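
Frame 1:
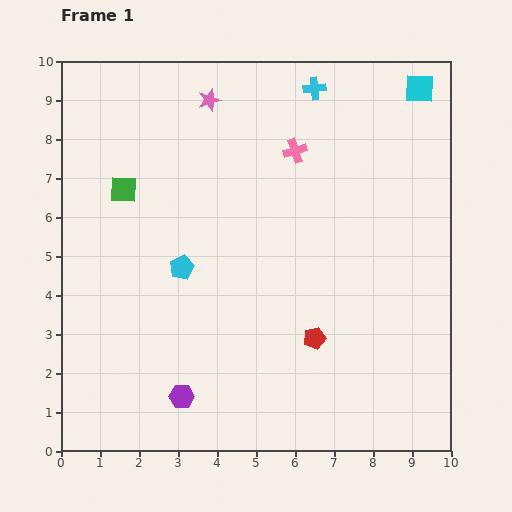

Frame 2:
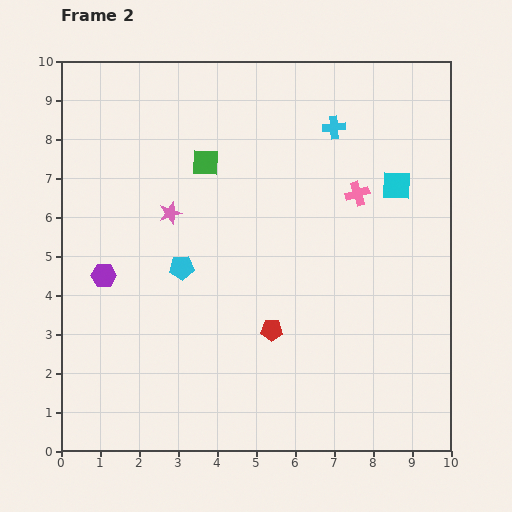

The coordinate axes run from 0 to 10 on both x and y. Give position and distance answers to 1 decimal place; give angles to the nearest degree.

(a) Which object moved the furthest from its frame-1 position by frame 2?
the purple hexagon

(moved 3.7; next 3.1)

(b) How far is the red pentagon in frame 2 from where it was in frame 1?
1.1

The red pentagon moved from (6.5, 2.9) to (5.4, 3.1), a distance of √(1.1² + 0.2²) ≈ 1.1.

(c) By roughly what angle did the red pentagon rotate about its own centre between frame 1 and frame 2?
17° clockwise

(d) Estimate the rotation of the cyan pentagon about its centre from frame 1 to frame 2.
23° clockwise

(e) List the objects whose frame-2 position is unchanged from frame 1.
the cyan pentagon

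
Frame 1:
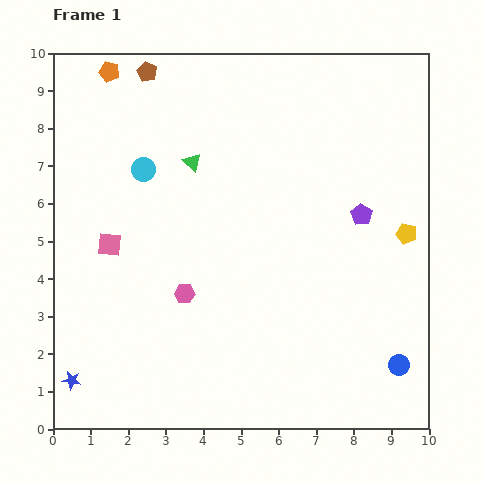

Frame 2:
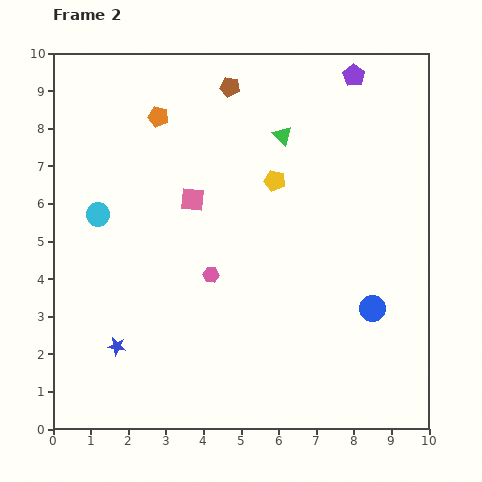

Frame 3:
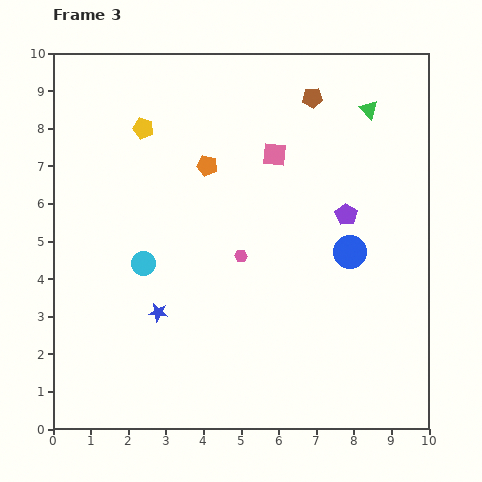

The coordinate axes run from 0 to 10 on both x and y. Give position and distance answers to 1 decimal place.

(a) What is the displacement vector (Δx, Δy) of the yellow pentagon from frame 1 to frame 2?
(-3.5, 1.4)

The yellow pentagon was at (9.4, 5.2) in frame 1 and (5.9, 6.6) in frame 2.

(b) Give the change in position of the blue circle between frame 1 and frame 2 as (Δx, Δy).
(-0.7, 1.5)

The blue circle was at (9.2, 1.7) in frame 1 and (8.5, 3.2) in frame 2.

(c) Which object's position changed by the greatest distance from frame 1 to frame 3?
the yellow pentagon

(moved 7.5; next 5.0)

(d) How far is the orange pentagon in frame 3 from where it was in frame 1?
3.6

The orange pentagon moved from (1.5, 9.5) to (4.1, 7.0), a distance of √(2.6² + 2.5²) ≈ 3.6.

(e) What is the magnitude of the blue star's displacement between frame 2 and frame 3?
1.4

The blue star moved from (1.7, 2.2) to (2.8, 3.1), a distance of √(1.1² + 0.9²) ≈ 1.4.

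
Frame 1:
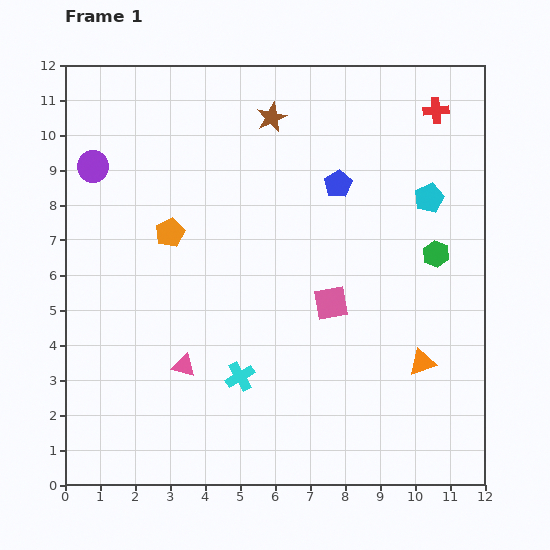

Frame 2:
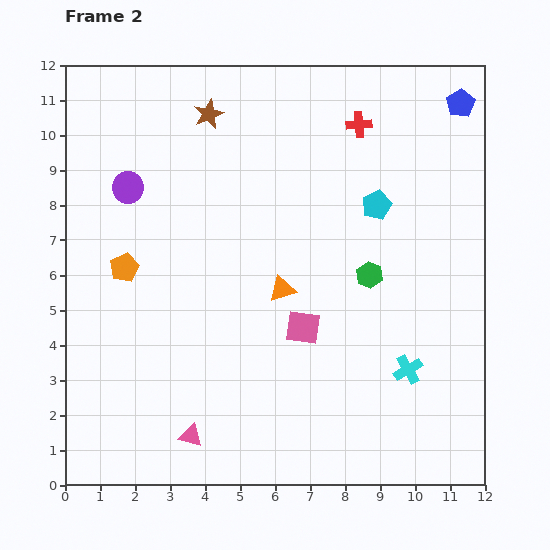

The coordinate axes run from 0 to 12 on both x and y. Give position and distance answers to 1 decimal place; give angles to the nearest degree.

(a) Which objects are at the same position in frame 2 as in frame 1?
none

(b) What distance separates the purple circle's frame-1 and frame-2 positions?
1.2

The purple circle moved from (0.8, 9.1) to (1.8, 8.5), a distance of √(1.0² + 0.6²) ≈ 1.2.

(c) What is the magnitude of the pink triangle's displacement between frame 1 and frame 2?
2.0

The pink triangle moved from (3.4, 3.4) to (3.6, 1.4), a distance of √(0.2² + 2.0²) ≈ 2.0.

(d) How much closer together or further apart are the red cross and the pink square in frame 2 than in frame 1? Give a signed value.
-0.3

Distance in frame 1: 6.3. Distance in frame 2: 6.0.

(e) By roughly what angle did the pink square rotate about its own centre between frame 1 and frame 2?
18° clockwise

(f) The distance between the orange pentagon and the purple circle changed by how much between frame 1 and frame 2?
-0.6

Distance in frame 1: 2.9. Distance in frame 2: 2.3.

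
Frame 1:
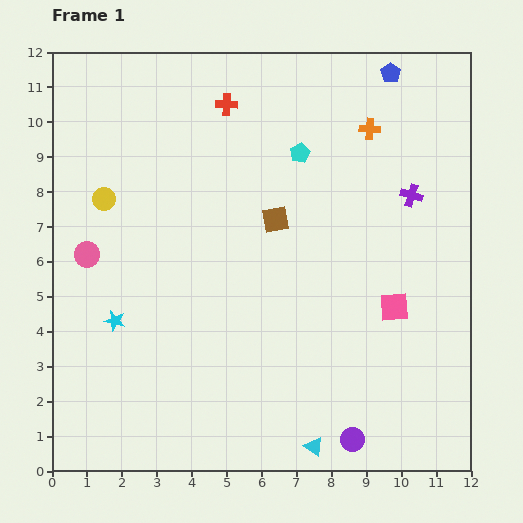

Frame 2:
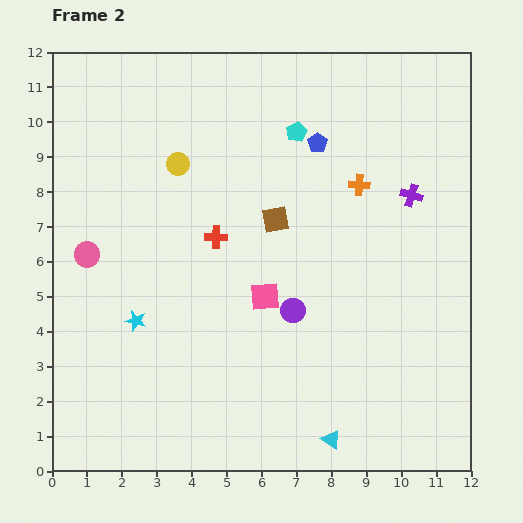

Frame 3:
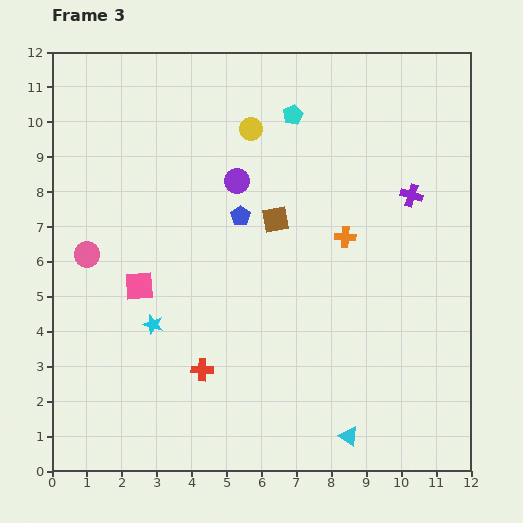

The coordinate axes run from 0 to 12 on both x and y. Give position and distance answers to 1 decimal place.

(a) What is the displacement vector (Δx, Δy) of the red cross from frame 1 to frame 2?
(-0.3, -3.8)

The red cross was at (5.0, 10.5) in frame 1 and (4.7, 6.7) in frame 2.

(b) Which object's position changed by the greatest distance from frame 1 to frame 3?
the purple circle

(moved 8.1; next 7.6)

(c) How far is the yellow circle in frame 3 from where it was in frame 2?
2.3

The yellow circle moved from (3.6, 8.8) to (5.7, 9.8), a distance of √(2.1² + 1.0²) ≈ 2.3.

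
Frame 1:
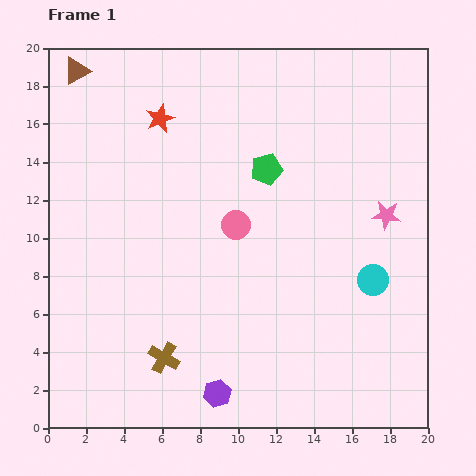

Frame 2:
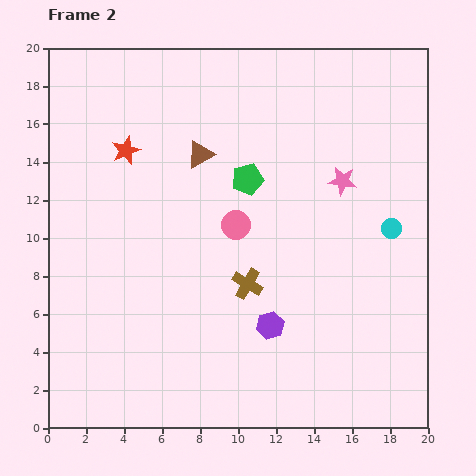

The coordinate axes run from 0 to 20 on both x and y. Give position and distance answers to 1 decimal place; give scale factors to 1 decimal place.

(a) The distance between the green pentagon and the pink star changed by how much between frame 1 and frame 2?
-1.7

Distance in frame 1: 6.7. Distance in frame 2: 5.0.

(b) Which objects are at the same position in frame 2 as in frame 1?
the pink circle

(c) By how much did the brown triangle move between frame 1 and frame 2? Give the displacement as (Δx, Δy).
(6.5, -4.4)

The brown triangle was at (1.5, 18.8) in frame 1 and (8.0, 14.4) in frame 2.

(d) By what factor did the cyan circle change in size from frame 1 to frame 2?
0.7×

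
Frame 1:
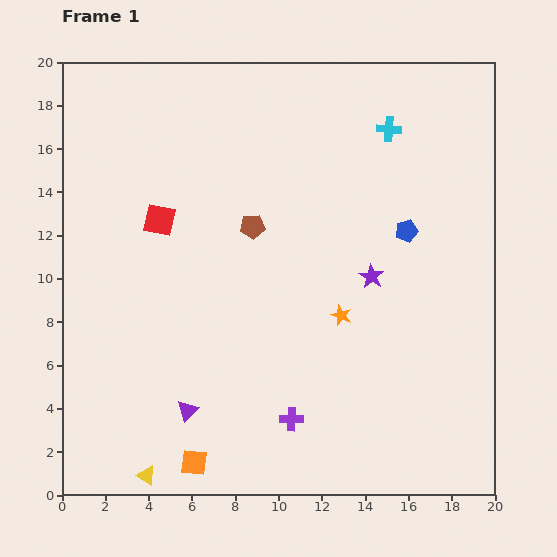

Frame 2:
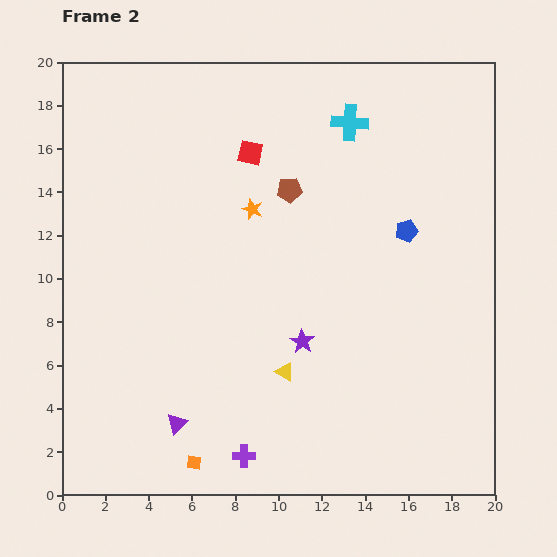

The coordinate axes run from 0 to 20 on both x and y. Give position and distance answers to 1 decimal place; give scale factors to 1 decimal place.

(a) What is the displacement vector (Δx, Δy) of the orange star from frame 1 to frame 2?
(-4.1, 4.9)

The orange star was at (12.9, 8.3) in frame 1 and (8.8, 13.2) in frame 2.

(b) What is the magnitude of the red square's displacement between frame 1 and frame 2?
5.2

The red square moved from (4.5, 12.7) to (8.7, 15.8), a distance of √(4.2² + 3.1²) ≈ 5.2.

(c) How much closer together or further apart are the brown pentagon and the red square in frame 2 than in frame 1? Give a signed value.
-1.8

Distance in frame 1: 4.3. Distance in frame 2: 2.5.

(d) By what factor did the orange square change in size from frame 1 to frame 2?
0.6×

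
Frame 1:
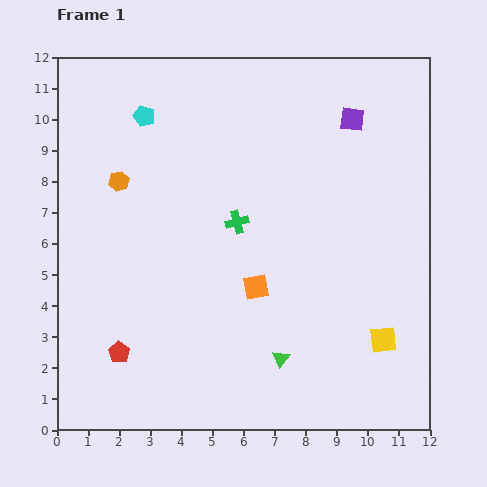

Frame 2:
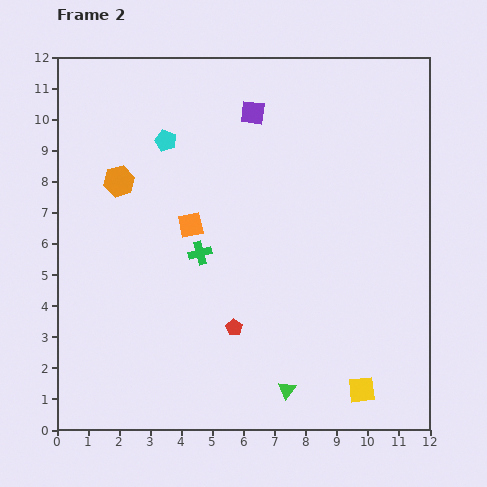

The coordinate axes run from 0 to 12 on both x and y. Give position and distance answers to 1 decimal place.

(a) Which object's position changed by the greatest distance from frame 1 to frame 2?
the red pentagon

(moved 3.8; next 3.2)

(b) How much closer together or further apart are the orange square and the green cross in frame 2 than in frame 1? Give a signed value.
-1.3

Distance in frame 1: 2.2. Distance in frame 2: 0.9.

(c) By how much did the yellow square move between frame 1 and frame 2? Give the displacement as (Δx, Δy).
(-0.7, -1.6)

The yellow square was at (10.5, 2.9) in frame 1 and (9.8, 1.3) in frame 2.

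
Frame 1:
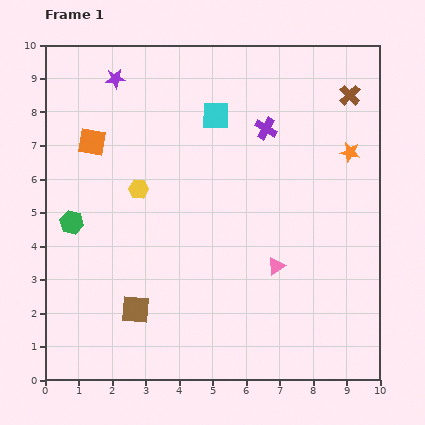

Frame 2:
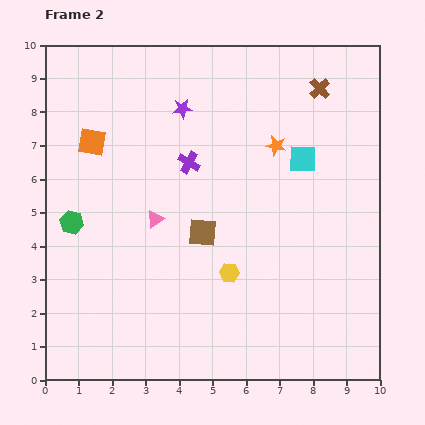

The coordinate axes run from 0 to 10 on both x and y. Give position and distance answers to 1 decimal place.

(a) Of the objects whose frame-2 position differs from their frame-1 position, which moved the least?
the brown cross

(moved 0.9)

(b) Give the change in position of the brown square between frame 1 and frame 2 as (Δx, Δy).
(2.0, 2.3)

The brown square was at (2.7, 2.1) in frame 1 and (4.7, 4.4) in frame 2.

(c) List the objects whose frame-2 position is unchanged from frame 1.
the green hexagon, the orange square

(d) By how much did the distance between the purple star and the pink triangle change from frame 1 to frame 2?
-4.0

Distance in frame 1: 7.4. Distance in frame 2: 3.4.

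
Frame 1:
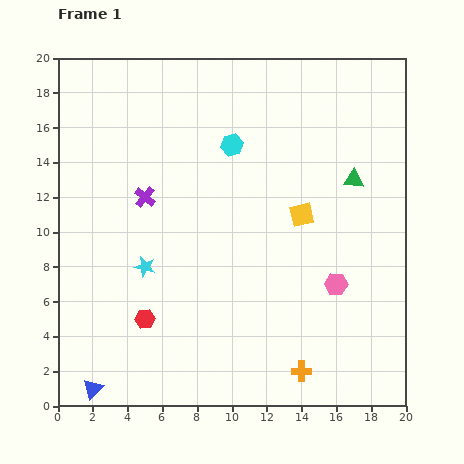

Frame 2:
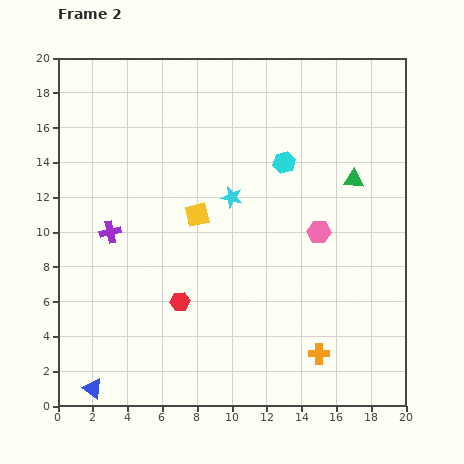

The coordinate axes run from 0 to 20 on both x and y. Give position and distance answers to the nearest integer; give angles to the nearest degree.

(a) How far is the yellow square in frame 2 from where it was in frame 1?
6

The yellow square moved from (14, 11) to (8, 11), a distance of √(6² + 0²) ≈ 6.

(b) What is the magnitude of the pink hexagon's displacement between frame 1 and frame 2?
3

The pink hexagon moved from (16, 7) to (15, 10), a distance of √(1² + 3²) ≈ 3.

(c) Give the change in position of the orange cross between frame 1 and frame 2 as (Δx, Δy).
(1, 1)

The orange cross was at (14, 2) in frame 1 and (15, 3) in frame 2.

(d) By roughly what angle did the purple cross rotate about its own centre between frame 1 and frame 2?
40° clockwise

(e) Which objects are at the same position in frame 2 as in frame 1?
the green triangle, the blue triangle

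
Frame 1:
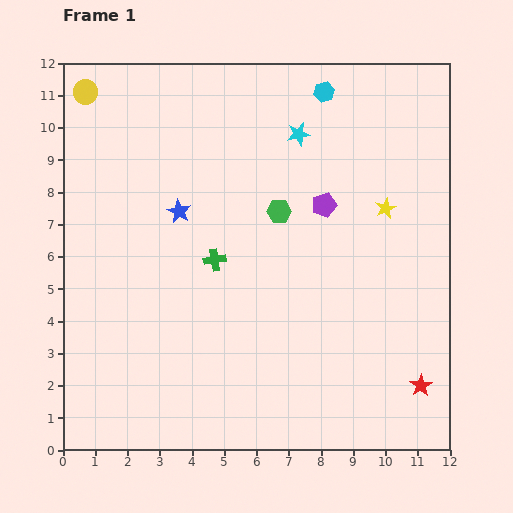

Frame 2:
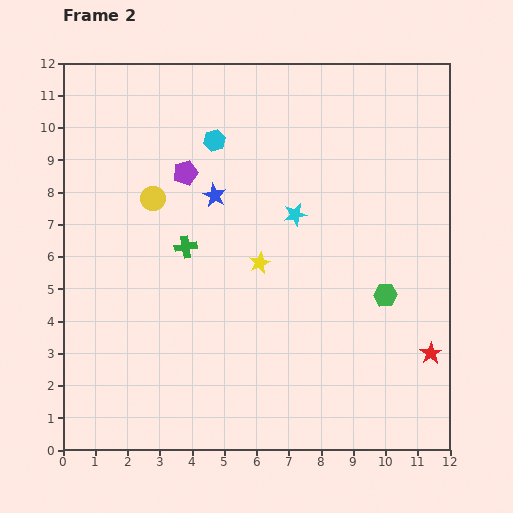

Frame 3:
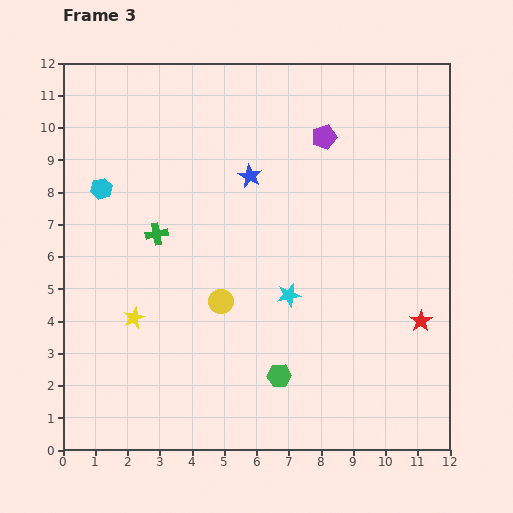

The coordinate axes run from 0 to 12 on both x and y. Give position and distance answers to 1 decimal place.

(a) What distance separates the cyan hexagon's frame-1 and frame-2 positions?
3.7

The cyan hexagon moved from (8.1, 11.1) to (4.7, 9.6), a distance of √(3.4² + 1.5²) ≈ 3.7.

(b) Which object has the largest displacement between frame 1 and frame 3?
the yellow star

(moved 8.5; next 7.7)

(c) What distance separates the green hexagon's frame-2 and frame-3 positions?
4.1

The green hexagon moved from (10.0, 4.8) to (6.7, 2.3), a distance of √(3.3² + 2.5²) ≈ 4.1.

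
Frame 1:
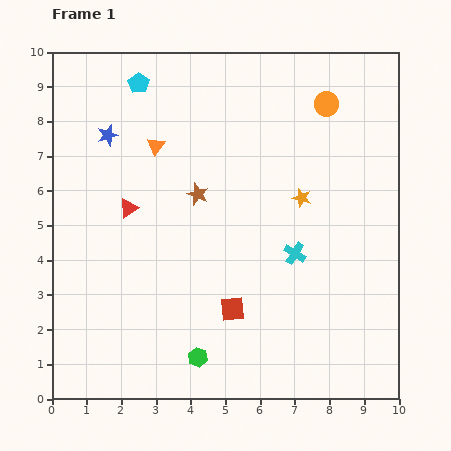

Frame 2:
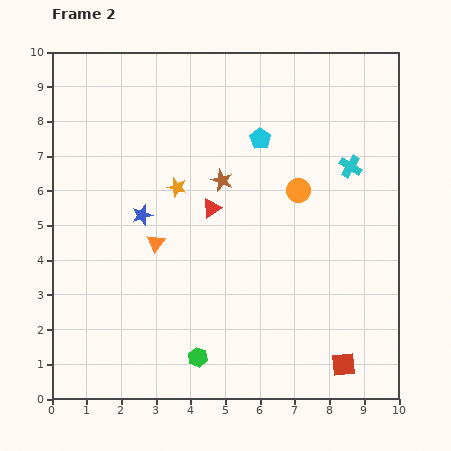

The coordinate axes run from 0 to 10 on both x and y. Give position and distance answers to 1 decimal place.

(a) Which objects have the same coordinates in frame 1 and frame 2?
the green hexagon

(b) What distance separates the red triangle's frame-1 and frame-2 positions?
2.4

The red triangle moved from (2.2, 5.5) to (4.6, 5.5), a distance of √(2.4² + 0.0²) ≈ 2.4.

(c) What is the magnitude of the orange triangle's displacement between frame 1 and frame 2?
2.8

The orange triangle moved from (3.0, 7.3) to (3.0, 4.5), a distance of √(0.0² + 2.8²) ≈ 2.8.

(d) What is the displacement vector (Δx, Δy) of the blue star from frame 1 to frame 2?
(1.0, -2.3)

The blue star was at (1.6, 7.6) in frame 1 and (2.6, 5.3) in frame 2.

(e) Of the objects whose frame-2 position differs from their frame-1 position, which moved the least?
the brown star

(moved 0.8)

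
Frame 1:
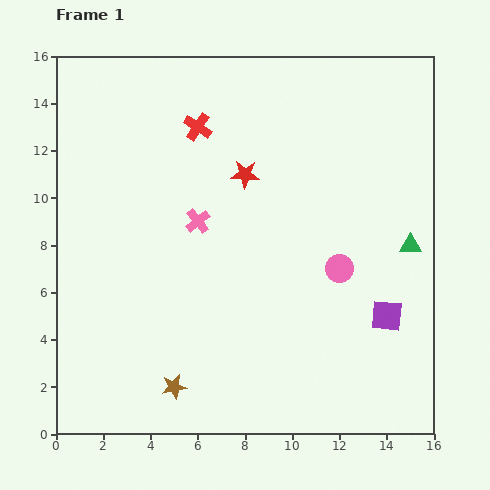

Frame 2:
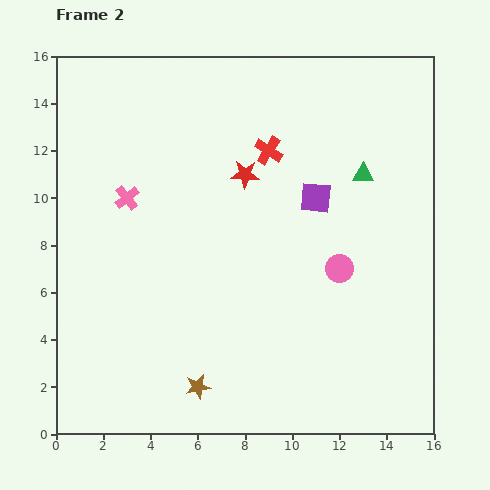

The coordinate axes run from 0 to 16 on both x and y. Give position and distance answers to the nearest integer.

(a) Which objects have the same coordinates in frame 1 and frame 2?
the pink circle, the red star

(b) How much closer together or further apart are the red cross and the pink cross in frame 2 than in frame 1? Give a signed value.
+2

Distance in frame 1: 4. Distance in frame 2: 6.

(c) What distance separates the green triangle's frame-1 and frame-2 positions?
4

The green triangle moved from (15, 8) to (13, 11), a distance of √(2² + 3²) ≈ 4.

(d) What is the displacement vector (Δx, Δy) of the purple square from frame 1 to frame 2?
(-3, 5)

The purple square was at (14, 5) in frame 1 and (11, 10) in frame 2.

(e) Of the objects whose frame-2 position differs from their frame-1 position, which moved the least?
the brown star

(moved 1)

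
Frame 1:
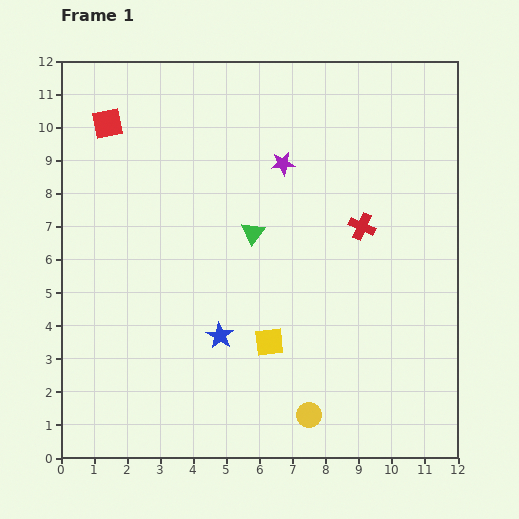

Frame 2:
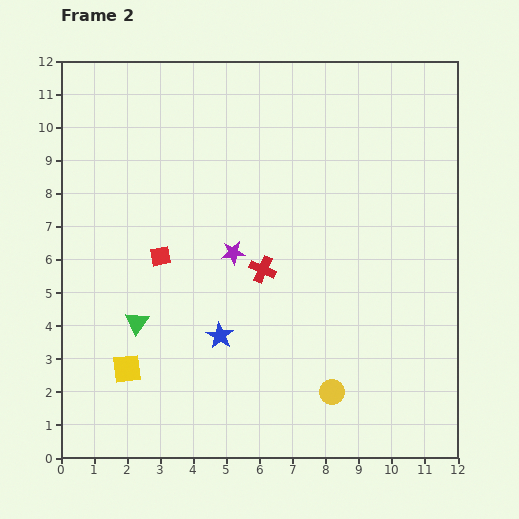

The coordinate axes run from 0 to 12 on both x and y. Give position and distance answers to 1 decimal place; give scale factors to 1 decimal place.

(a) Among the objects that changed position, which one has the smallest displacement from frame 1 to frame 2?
the yellow circle

(moved 1.0)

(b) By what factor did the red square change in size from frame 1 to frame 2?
0.7×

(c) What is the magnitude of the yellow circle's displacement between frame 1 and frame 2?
1.0

The yellow circle moved from (7.5, 1.3) to (8.2, 2.0), a distance of √(0.7² + 0.7²) ≈ 1.0.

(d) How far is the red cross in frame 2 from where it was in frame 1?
3.3

The red cross moved from (9.1, 7.0) to (6.1, 5.7), a distance of √(3.0² + 1.3²) ≈ 3.3.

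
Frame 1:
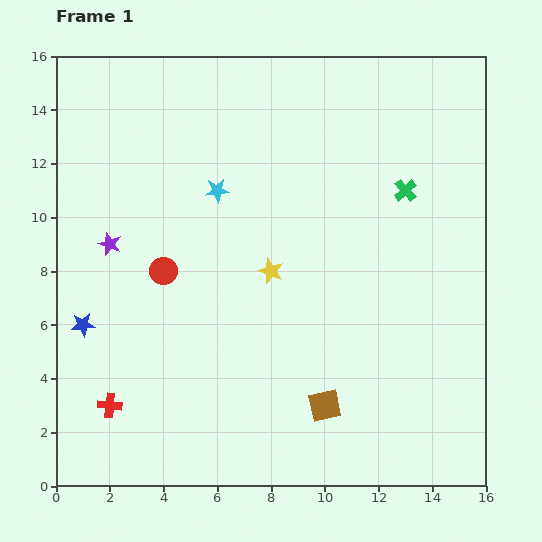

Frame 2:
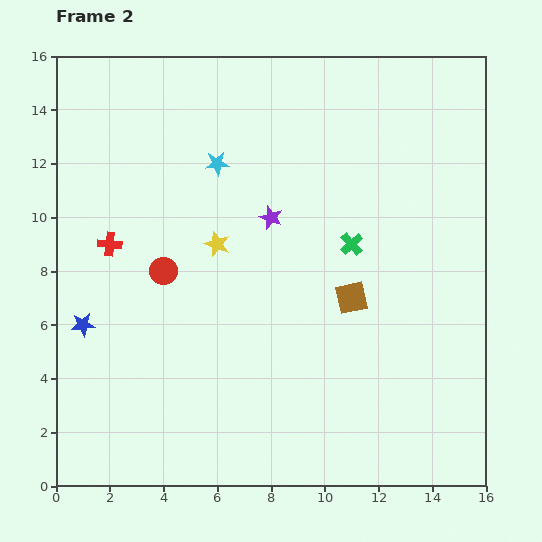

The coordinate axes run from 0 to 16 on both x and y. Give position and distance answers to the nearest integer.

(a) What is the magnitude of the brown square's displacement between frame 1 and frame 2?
4

The brown square moved from (10, 3) to (11, 7), a distance of √(1² + 4²) ≈ 4.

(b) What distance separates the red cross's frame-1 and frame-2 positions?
6

The red cross moved from (2, 3) to (2, 9), a distance of √(0² + 6²) ≈ 6.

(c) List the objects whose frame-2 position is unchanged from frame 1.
the blue star, the red circle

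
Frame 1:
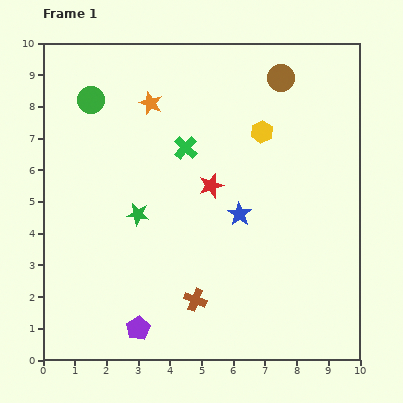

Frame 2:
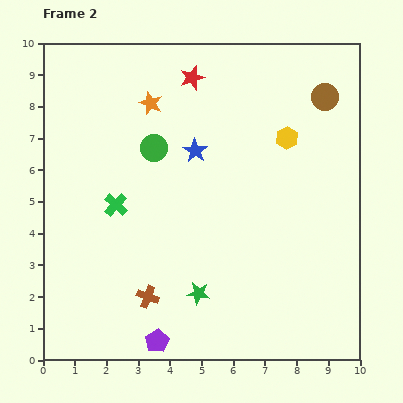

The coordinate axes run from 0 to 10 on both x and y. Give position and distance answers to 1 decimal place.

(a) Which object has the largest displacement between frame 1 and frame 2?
the red star

(moved 3.5; next 3.1)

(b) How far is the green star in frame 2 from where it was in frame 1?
3.1

The green star moved from (3.0, 4.6) to (4.9, 2.1), a distance of √(1.9² + 2.5²) ≈ 3.1.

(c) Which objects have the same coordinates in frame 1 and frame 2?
the orange star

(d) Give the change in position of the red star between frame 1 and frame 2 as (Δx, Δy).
(-0.6, 3.4)

The red star was at (5.3, 5.5) in frame 1 and (4.7, 8.9) in frame 2.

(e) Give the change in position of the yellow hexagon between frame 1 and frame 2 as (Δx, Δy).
(0.8, -0.2)

The yellow hexagon was at (6.9, 7.2) in frame 1 and (7.7, 7.0) in frame 2.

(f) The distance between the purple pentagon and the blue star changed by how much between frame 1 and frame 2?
+1.3

Distance in frame 1: 4.8. Distance in frame 2: 6.1.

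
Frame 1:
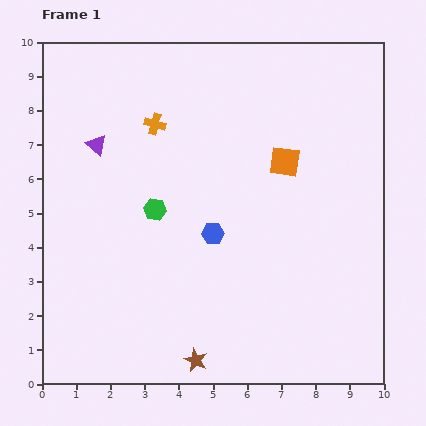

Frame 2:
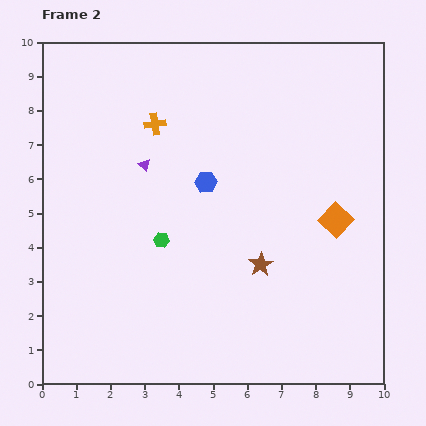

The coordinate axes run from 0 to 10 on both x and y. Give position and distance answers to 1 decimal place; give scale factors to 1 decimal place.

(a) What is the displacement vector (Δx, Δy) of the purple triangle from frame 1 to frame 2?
(1.4, -0.6)

The purple triangle was at (1.6, 7.0) in frame 1 and (3.0, 6.4) in frame 2.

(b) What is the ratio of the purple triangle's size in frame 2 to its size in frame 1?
0.6×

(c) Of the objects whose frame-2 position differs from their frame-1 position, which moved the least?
the green hexagon

(moved 0.9)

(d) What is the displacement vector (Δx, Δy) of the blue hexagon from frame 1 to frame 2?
(-0.2, 1.5)

The blue hexagon was at (5.0, 4.4) in frame 1 and (4.8, 5.9) in frame 2.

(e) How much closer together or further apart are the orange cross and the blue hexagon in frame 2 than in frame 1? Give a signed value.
-1.3

Distance in frame 1: 3.6. Distance in frame 2: 2.3.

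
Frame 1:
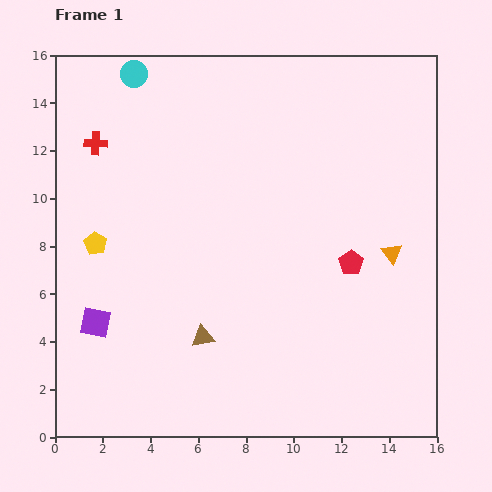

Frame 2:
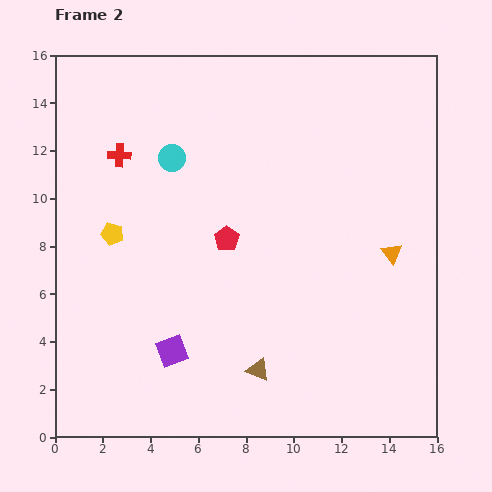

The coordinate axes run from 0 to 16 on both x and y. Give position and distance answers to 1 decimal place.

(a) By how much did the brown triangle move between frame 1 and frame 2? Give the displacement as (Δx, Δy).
(2.3, -1.4)

The brown triangle was at (6.2, 4.2) in frame 1 and (8.5, 2.8) in frame 2.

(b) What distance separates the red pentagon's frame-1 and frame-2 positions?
5.3

The red pentagon moved from (12.4, 7.3) to (7.2, 8.3), a distance of √(5.2² + 1.0²) ≈ 5.3.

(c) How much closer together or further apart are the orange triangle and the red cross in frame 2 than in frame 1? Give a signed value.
-1.1

Distance in frame 1: 13.2. Distance in frame 2: 12.1.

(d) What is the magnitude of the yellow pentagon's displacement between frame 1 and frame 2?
0.8

The yellow pentagon moved from (1.7, 8.1) to (2.4, 8.5), a distance of √(0.7² + 0.4²) ≈ 0.8.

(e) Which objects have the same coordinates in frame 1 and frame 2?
the orange triangle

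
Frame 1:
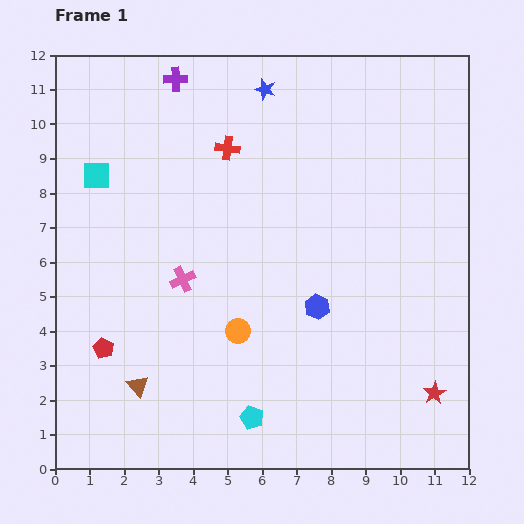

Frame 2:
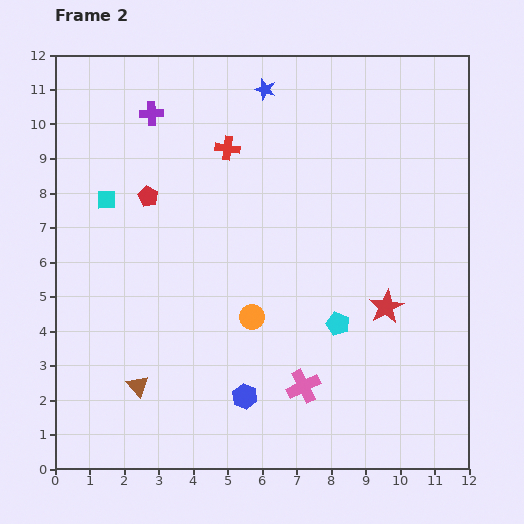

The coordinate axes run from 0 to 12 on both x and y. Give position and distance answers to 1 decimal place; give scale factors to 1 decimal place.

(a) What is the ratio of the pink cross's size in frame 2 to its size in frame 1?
1.3×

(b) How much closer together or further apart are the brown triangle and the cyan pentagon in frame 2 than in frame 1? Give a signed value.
+2.7

Distance in frame 1: 3.4. Distance in frame 2: 6.1.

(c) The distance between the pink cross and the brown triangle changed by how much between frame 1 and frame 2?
+1.4

Distance in frame 1: 3.4. Distance in frame 2: 4.8.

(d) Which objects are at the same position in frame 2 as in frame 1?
the red cross, the brown triangle, the blue star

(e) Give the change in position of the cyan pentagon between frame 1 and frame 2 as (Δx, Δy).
(2.5, 2.7)

The cyan pentagon was at (5.7, 1.5) in frame 1 and (8.2, 4.2) in frame 2.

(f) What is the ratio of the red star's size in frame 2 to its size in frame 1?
1.5×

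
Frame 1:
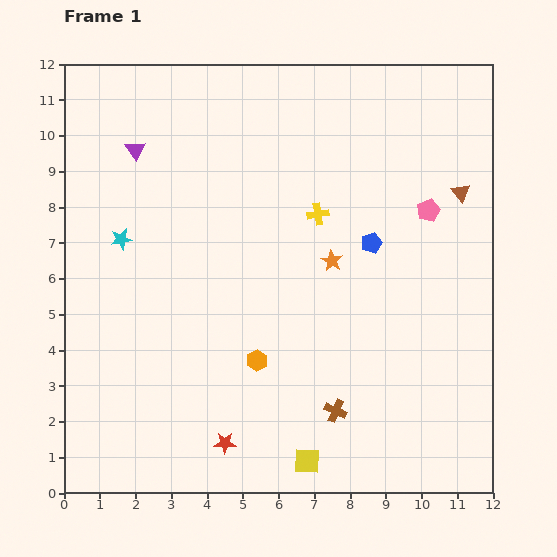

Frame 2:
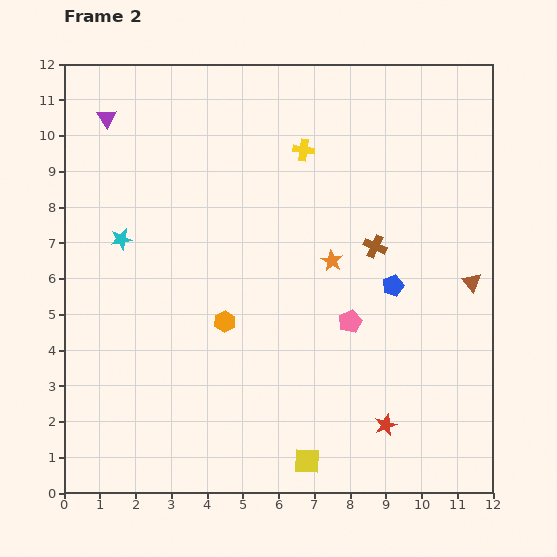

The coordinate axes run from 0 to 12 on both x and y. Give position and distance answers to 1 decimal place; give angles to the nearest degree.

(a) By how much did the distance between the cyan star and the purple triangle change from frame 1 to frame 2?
+0.9

Distance in frame 1: 2.5. Distance in frame 2: 3.4.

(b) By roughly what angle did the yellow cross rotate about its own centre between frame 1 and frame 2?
17° clockwise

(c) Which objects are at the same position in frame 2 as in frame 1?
the orange star, the yellow square, the cyan star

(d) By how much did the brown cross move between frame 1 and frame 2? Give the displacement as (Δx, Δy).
(1.1, 4.6)

The brown cross was at (7.6, 2.3) in frame 1 and (8.7, 6.9) in frame 2.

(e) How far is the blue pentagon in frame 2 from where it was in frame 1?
1.3

The blue pentagon moved from (8.6, 7.0) to (9.2, 5.8), a distance of √(0.6² + 1.2²) ≈ 1.3.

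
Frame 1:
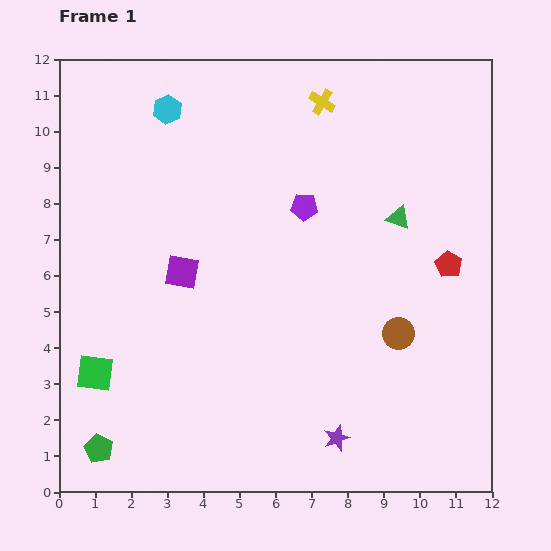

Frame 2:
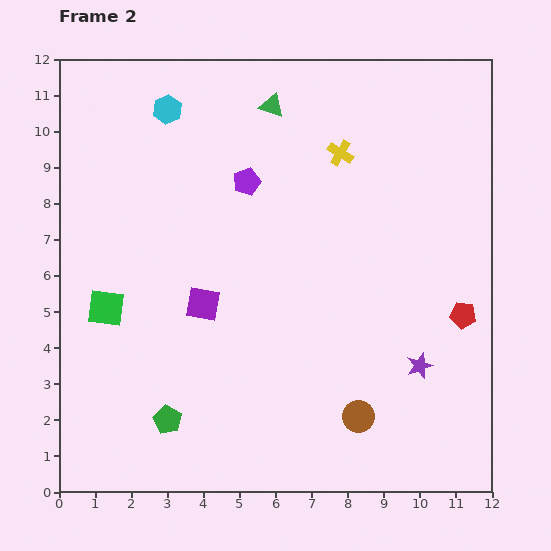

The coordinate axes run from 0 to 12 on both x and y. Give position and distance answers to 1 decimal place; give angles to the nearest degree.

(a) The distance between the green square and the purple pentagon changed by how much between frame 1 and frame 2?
-2.2

Distance in frame 1: 7.4. Distance in frame 2: 5.2.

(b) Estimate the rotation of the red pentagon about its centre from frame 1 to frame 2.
23° counter-clockwise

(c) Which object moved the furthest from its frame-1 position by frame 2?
the green triangle

(moved 4.7; next 3.0)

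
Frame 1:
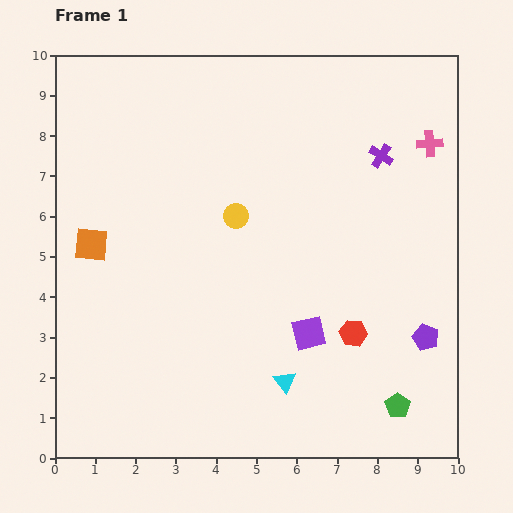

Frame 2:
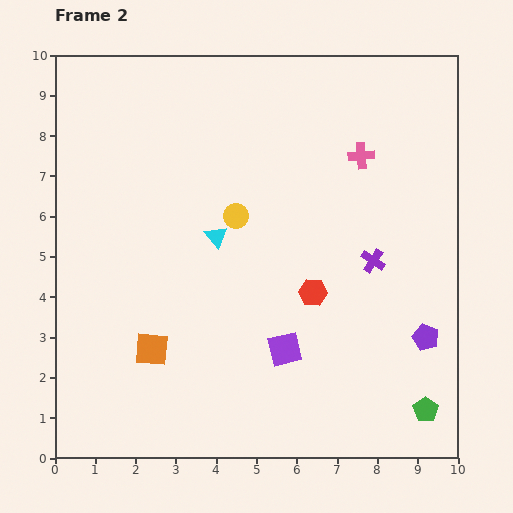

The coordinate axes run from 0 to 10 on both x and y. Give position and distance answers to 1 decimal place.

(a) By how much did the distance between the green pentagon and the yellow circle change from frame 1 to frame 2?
+0.5

Distance in frame 1: 6.2. Distance in frame 2: 6.7.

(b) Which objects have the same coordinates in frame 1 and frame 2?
the purple pentagon, the yellow circle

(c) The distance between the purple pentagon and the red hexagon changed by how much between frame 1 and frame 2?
+1.2

Distance in frame 1: 1.8. Distance in frame 2: 3.0.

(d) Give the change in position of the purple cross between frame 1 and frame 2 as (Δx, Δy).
(-0.2, -2.6)

The purple cross was at (8.1, 7.5) in frame 1 and (7.9, 4.9) in frame 2.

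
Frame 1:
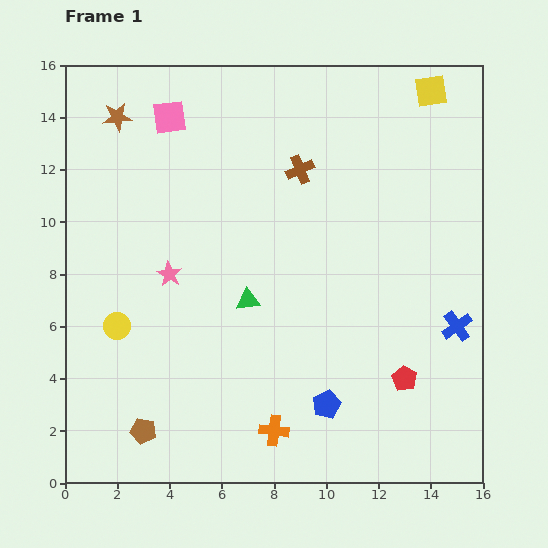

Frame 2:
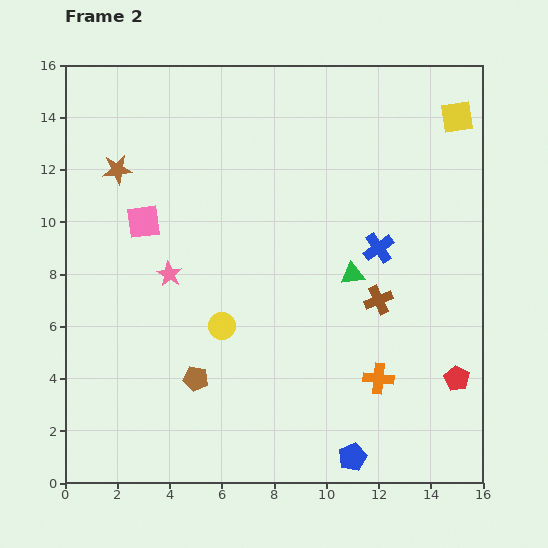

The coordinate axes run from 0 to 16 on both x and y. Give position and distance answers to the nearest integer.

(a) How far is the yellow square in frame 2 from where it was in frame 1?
1

The yellow square moved from (14, 15) to (15, 14), a distance of √(1² + 1²) ≈ 1.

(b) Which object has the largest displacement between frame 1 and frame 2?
the brown cross

(moved 6; next 4)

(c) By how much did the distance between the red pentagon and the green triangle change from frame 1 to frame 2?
-1

Distance in frame 1: 7. Distance in frame 2: 6.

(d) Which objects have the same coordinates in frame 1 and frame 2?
the pink star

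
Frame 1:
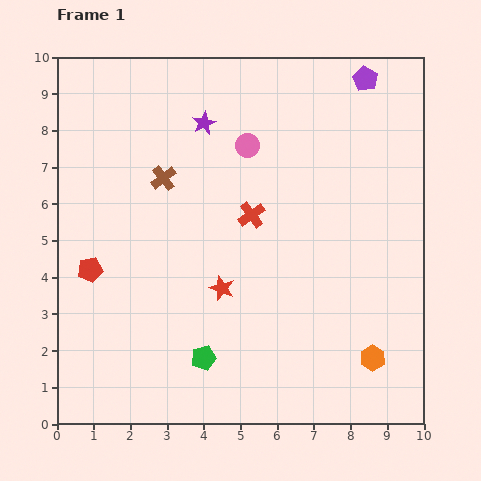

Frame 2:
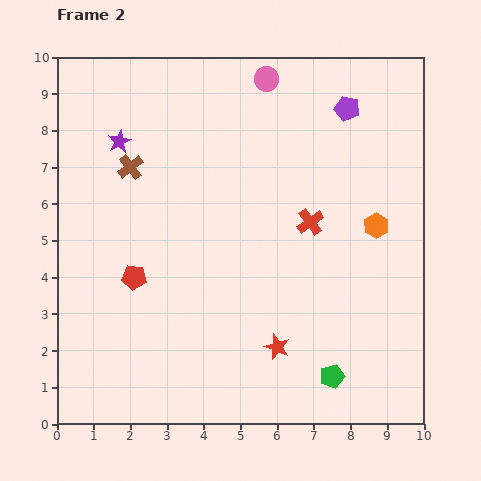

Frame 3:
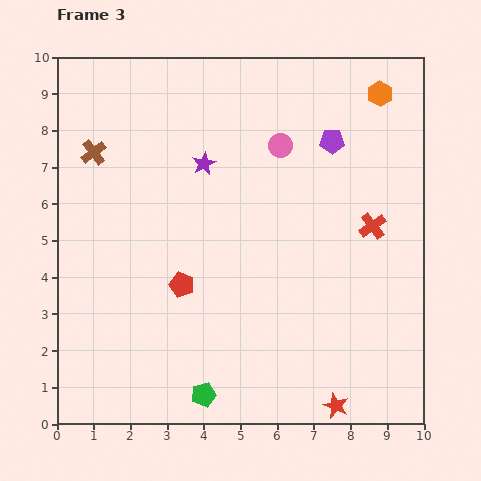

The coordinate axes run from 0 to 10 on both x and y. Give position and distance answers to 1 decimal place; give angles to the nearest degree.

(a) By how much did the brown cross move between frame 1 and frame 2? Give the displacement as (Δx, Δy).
(-0.9, 0.3)

The brown cross was at (2.9, 6.7) in frame 1 and (2.0, 7.0) in frame 2.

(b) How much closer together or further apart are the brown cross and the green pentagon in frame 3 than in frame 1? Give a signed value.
+2.2

Distance in frame 1: 5.0. Distance in frame 3: 7.2.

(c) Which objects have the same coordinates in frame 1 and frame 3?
none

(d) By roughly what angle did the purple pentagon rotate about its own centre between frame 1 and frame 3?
30° counter-clockwise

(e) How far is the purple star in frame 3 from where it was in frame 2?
2.4

The purple star moved from (1.7, 7.7) to (4.0, 7.1), a distance of √(2.3² + 0.6²) ≈ 2.4.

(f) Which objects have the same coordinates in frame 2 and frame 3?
none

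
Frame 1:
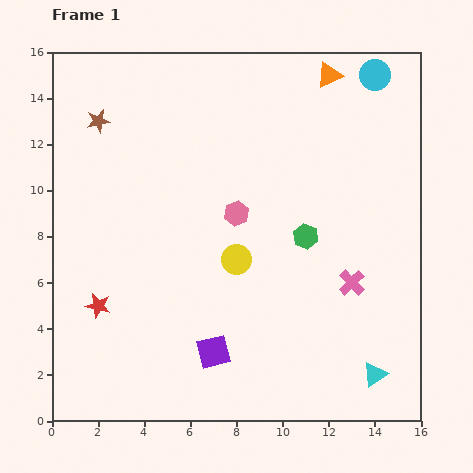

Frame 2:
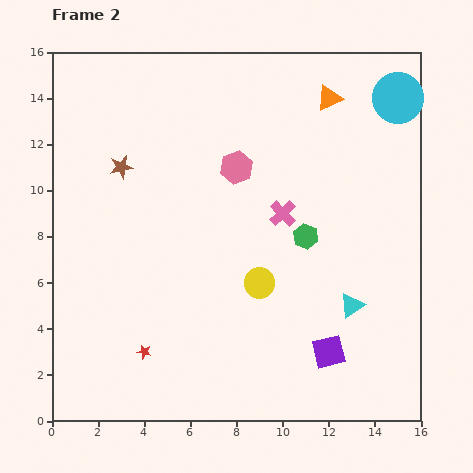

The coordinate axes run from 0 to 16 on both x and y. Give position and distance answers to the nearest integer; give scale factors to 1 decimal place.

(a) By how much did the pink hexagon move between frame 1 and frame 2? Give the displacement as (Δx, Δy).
(0, 2)

The pink hexagon was at (8, 9) in frame 1 and (8, 11) in frame 2.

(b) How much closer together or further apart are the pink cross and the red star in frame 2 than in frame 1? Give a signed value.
-3

Distance in frame 1: 11. Distance in frame 2: 8.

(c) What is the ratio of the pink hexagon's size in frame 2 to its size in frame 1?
1.3×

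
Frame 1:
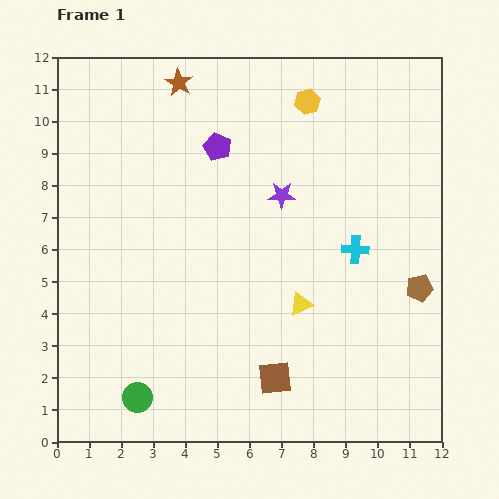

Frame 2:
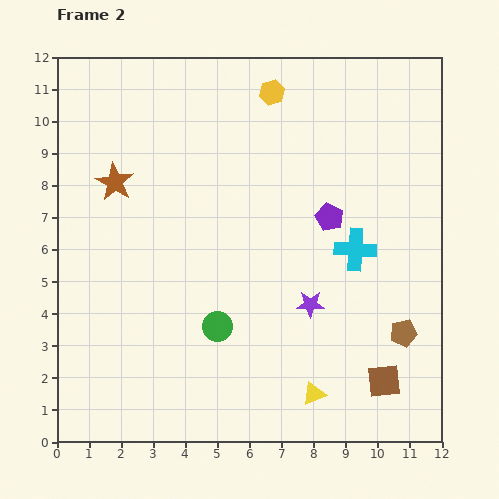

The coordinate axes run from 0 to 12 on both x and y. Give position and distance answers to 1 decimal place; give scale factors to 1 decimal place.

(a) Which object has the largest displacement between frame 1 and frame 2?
the purple pentagon

(moved 4.1; next 3.7)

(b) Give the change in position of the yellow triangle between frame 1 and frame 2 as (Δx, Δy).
(0.4, -2.8)

The yellow triangle was at (7.6, 4.3) in frame 1 and (8.0, 1.5) in frame 2.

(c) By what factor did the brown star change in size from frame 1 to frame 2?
1.4×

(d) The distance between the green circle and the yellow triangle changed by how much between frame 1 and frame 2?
-2.2

Distance in frame 1: 5.9. Distance in frame 2: 3.7.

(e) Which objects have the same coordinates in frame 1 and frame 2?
the cyan cross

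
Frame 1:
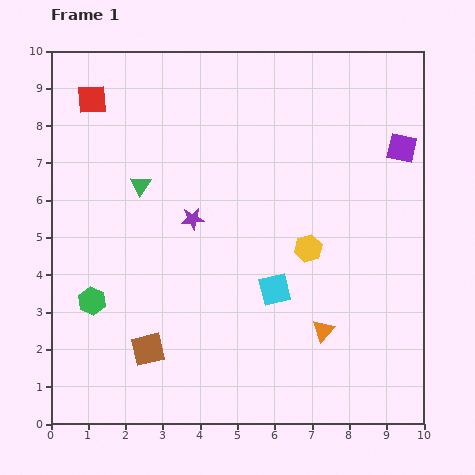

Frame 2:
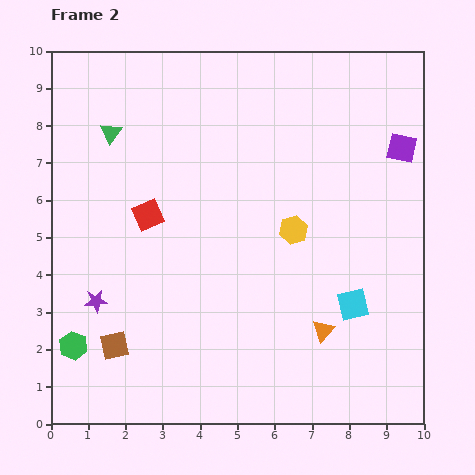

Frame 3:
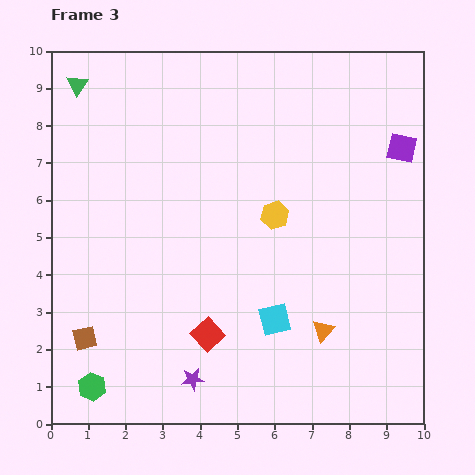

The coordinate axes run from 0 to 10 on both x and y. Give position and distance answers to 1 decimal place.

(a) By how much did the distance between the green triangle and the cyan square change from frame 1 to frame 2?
+3.4

Distance in frame 1: 4.6. Distance in frame 2: 8.0.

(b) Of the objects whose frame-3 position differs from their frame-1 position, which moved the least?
the cyan square

(moved 0.8)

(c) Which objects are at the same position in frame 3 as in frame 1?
the orange triangle, the purple square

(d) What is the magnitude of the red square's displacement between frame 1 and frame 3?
7.0

The red square moved from (1.1, 8.7) to (4.2, 2.4), a distance of √(3.1² + 6.3²) ≈ 7.0.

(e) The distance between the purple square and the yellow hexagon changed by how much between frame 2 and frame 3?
+0.2

Distance in frame 2: 3.6. Distance in frame 3: 3.8.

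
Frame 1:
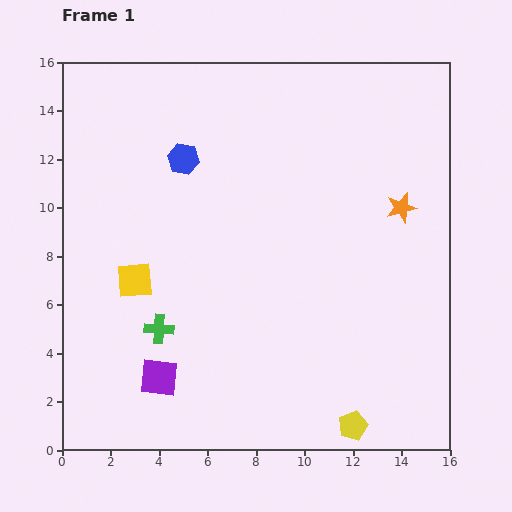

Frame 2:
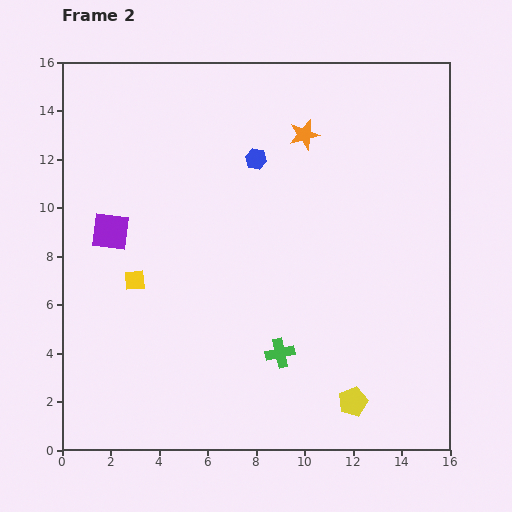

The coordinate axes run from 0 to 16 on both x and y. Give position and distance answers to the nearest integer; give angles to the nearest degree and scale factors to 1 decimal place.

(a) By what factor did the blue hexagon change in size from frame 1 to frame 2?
0.7×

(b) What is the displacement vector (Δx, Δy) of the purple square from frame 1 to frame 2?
(-2, 6)

The purple square was at (4, 3) in frame 1 and (2, 9) in frame 2.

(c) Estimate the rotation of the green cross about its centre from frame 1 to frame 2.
17° counter-clockwise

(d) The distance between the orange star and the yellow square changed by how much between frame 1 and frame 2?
-2

Distance in frame 1: 11. Distance in frame 2: 9.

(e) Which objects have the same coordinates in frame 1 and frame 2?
the yellow square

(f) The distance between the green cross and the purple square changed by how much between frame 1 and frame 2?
+7

Distance in frame 1: 2. Distance in frame 2: 9.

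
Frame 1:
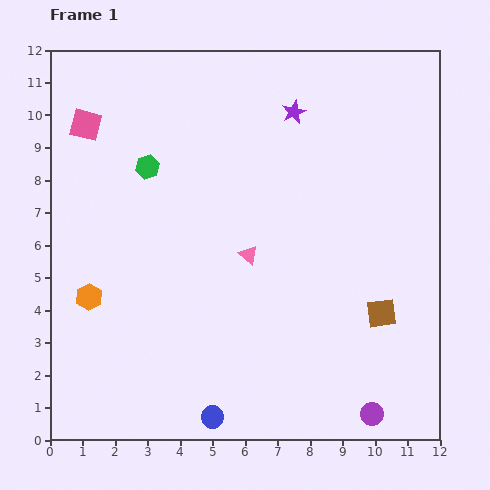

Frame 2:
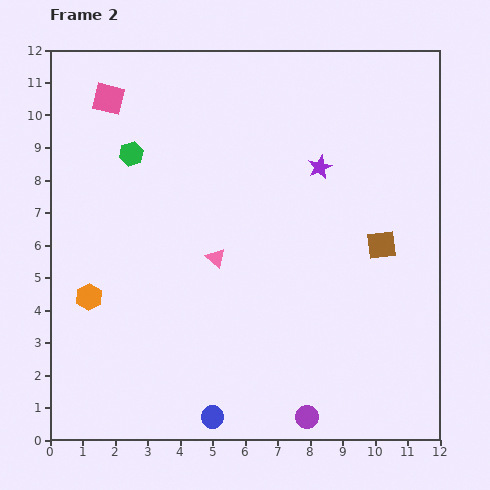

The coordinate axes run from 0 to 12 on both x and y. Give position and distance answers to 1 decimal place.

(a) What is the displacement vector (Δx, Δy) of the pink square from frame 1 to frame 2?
(0.7, 0.8)

The pink square was at (1.1, 9.7) in frame 1 and (1.8, 10.5) in frame 2.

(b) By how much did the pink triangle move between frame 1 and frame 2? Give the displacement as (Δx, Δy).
(-1.0, -0.1)

The pink triangle was at (6.1, 5.7) in frame 1 and (5.1, 5.6) in frame 2.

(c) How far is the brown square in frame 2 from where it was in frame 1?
2.1

The brown square moved from (10.2, 3.9) to (10.2, 6.0), a distance of √(0.0² + 2.1²) ≈ 2.1.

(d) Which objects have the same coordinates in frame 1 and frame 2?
the blue circle, the orange hexagon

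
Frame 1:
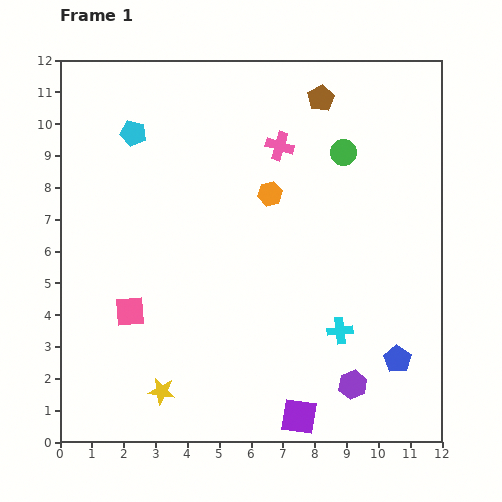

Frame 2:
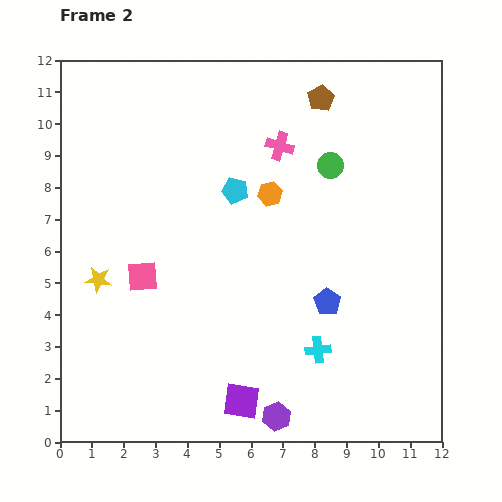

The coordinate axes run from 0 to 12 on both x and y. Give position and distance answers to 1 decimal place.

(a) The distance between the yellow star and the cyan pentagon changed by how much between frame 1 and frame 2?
-3.0

Distance in frame 1: 8.1. Distance in frame 2: 5.1.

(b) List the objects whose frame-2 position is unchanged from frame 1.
the orange hexagon, the pink cross, the brown pentagon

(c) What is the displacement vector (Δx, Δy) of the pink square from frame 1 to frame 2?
(0.4, 1.1)

The pink square was at (2.2, 4.1) in frame 1 and (2.6, 5.2) in frame 2.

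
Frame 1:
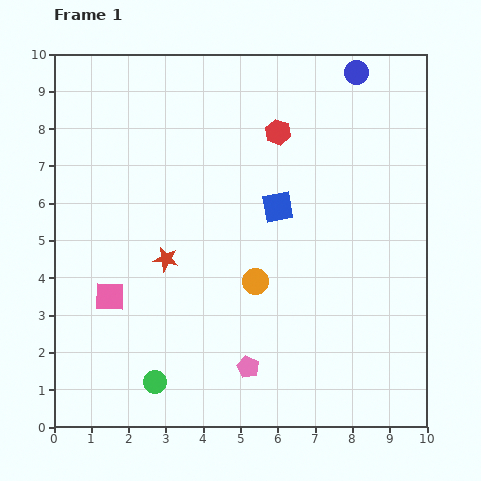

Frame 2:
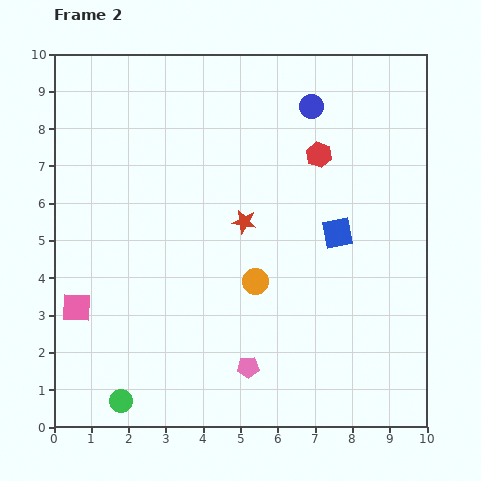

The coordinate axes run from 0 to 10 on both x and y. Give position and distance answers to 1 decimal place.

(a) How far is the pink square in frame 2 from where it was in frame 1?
0.9

The pink square moved from (1.5, 3.5) to (0.6, 3.2), a distance of √(0.9² + 0.3²) ≈ 0.9.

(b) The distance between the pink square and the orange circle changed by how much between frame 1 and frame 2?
+1.0

Distance in frame 1: 3.9. Distance in frame 2: 4.9.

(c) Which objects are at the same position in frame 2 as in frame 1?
the orange circle, the pink pentagon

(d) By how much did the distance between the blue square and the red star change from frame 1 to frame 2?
-0.8

Distance in frame 1: 3.3. Distance in frame 2: 2.5.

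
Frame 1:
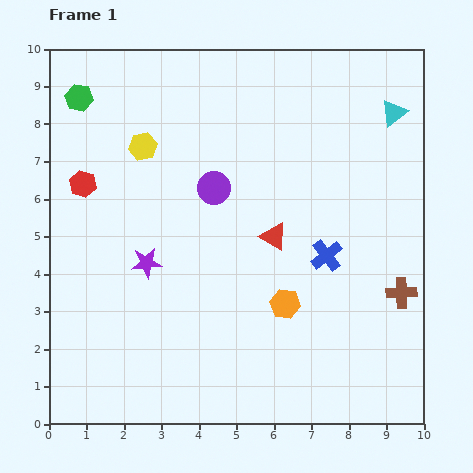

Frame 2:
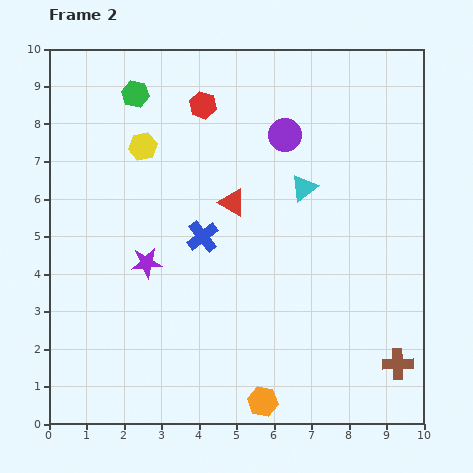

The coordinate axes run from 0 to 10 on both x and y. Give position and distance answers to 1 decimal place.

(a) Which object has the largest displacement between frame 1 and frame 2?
the red hexagon

(moved 3.8; next 3.3)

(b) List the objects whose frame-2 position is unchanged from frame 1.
the purple star, the yellow hexagon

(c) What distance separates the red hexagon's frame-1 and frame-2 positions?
3.8

The red hexagon moved from (0.9, 6.4) to (4.1, 8.5), a distance of √(3.2² + 2.1²) ≈ 3.8.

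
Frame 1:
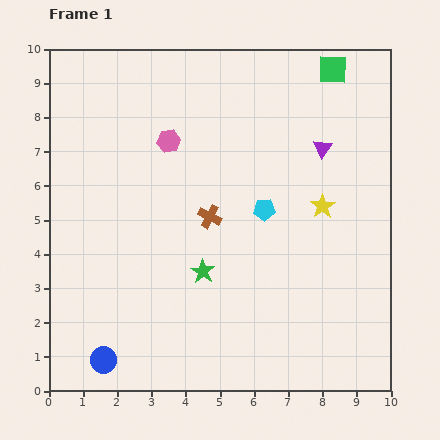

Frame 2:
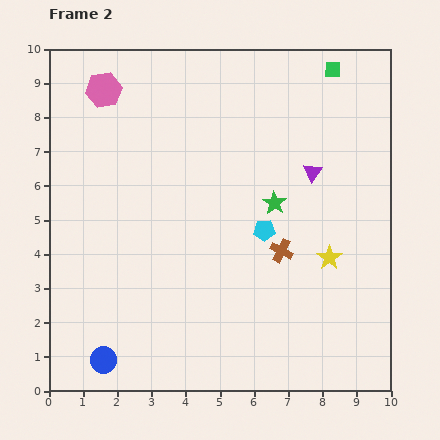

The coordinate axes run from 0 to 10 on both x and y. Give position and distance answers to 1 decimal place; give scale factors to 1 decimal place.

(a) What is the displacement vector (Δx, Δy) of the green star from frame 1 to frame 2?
(2.1, 2.0)

The green star was at (4.5, 3.5) in frame 1 and (6.6, 5.5) in frame 2.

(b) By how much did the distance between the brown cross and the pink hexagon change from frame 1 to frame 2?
+4.5

Distance in frame 1: 2.5. Distance in frame 2: 7.0.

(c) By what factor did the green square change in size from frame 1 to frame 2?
0.6×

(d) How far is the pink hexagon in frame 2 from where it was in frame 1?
2.4

The pink hexagon moved from (3.5, 7.3) to (1.6, 8.8), a distance of √(1.9² + 1.5²) ≈ 2.4.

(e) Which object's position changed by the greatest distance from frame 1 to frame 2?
the green star

(moved 2.9; next 2.4)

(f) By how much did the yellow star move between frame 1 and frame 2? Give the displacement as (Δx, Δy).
(0.2, -1.5)

The yellow star was at (8.0, 5.4) in frame 1 and (8.2, 3.9) in frame 2.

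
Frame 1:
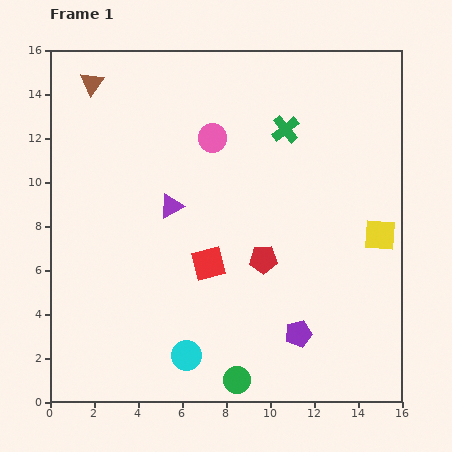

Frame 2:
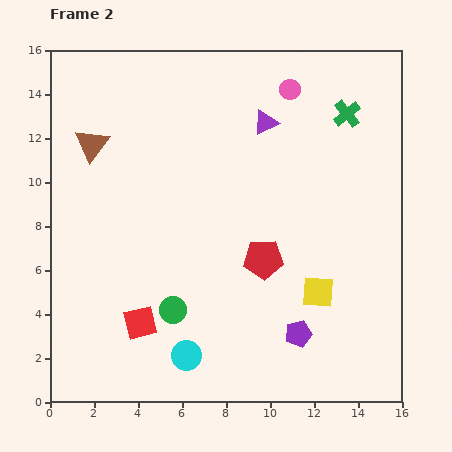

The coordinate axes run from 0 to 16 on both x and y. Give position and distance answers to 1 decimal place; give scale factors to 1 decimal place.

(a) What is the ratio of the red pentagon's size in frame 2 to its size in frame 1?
1.4×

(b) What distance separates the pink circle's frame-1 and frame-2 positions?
4.1

The pink circle moved from (7.4, 12.0) to (10.9, 14.2), a distance of √(3.5² + 2.2²) ≈ 4.1.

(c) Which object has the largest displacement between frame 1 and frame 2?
the purple triangle

(moved 5.7; next 4.3)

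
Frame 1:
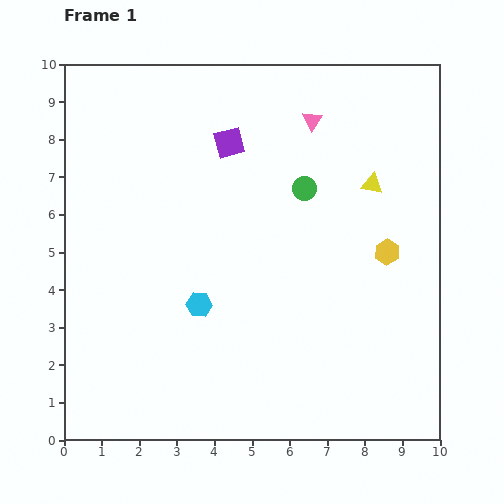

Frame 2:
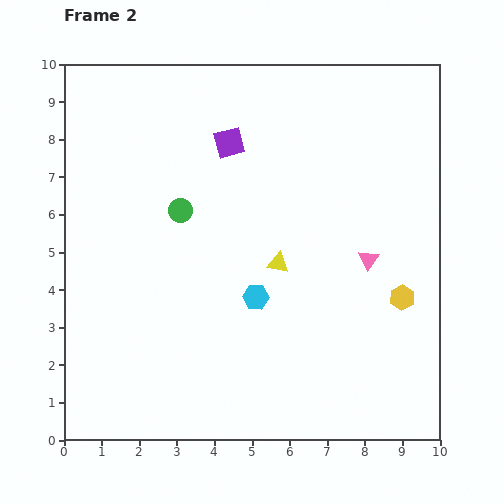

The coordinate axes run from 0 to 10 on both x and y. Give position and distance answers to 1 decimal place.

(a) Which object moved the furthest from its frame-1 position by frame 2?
the pink triangle

(moved 4.0; next 3.4)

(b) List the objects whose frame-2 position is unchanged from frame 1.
the purple square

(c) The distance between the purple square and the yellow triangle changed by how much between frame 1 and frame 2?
-0.5

Distance in frame 1: 4.0. Distance in frame 2: 3.5.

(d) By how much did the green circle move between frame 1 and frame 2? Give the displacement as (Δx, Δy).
(-3.3, -0.6)

The green circle was at (6.4, 6.7) in frame 1 and (3.1, 6.1) in frame 2.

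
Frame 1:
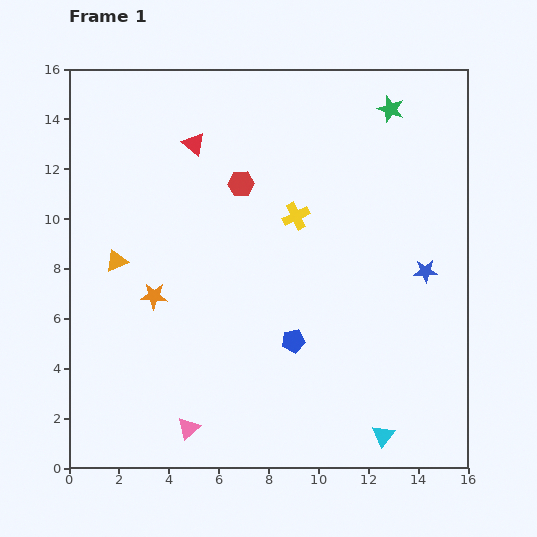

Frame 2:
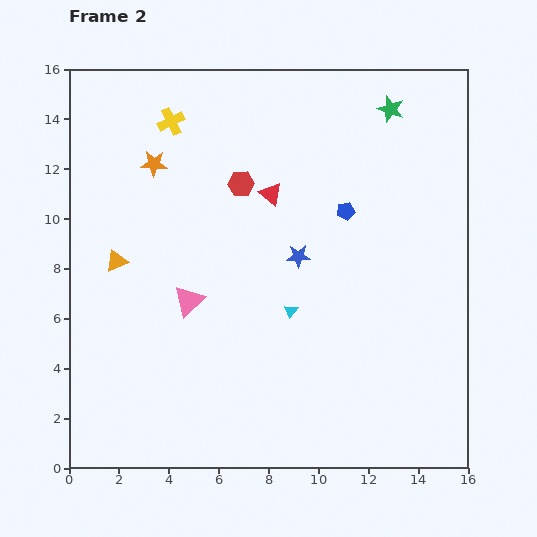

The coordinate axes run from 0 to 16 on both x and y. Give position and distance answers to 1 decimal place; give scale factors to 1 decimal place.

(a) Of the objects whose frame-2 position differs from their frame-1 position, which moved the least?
the red triangle

(moved 3.7)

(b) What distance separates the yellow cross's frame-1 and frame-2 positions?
6.3

The yellow cross moved from (9.1, 10.1) to (4.1, 13.9), a distance of √(5.0² + 3.8²) ≈ 6.3.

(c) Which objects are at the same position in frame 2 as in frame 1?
the green star, the red hexagon, the orange triangle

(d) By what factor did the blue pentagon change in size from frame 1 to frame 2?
0.8×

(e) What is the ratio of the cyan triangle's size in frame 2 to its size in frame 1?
0.6×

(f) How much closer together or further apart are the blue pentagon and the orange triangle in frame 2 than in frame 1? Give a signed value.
+1.6

Distance in frame 1: 7.8. Distance in frame 2: 9.4.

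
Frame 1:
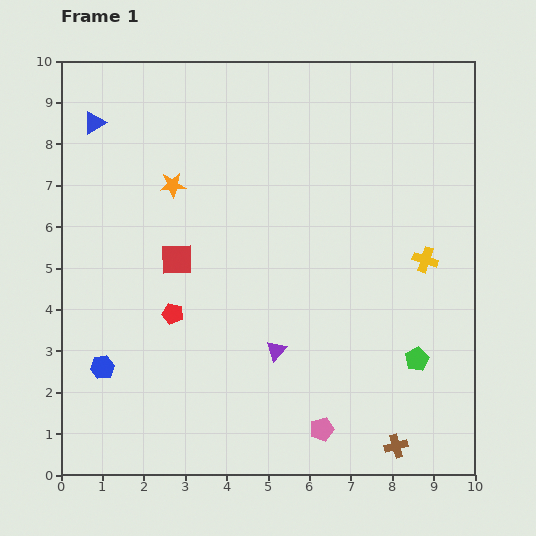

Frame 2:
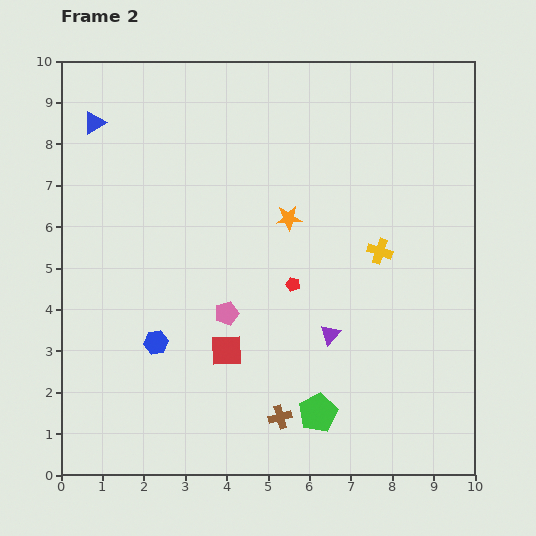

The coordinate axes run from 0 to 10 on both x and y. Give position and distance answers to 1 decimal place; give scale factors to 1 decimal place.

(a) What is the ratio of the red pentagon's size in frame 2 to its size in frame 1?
0.7×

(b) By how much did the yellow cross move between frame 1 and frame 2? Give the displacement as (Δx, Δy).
(-1.1, 0.2)

The yellow cross was at (8.8, 5.2) in frame 1 and (7.7, 5.4) in frame 2.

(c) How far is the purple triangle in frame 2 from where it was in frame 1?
1.4

The purple triangle moved from (5.2, 3.0) to (6.5, 3.4), a distance of √(1.3² + 0.4²) ≈ 1.4.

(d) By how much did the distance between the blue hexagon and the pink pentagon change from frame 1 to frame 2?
-3.7

Distance in frame 1: 5.5. Distance in frame 2: 1.8.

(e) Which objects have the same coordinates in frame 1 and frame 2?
the blue triangle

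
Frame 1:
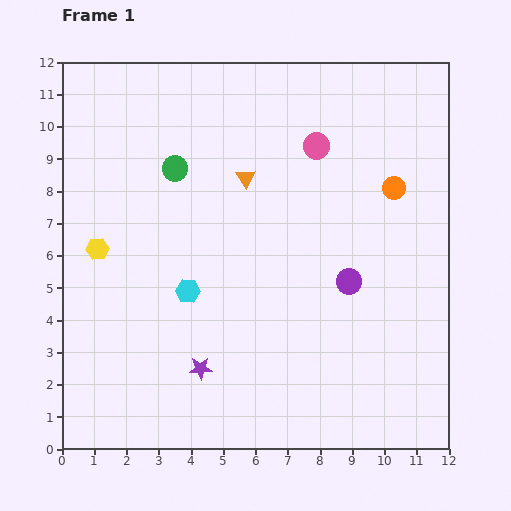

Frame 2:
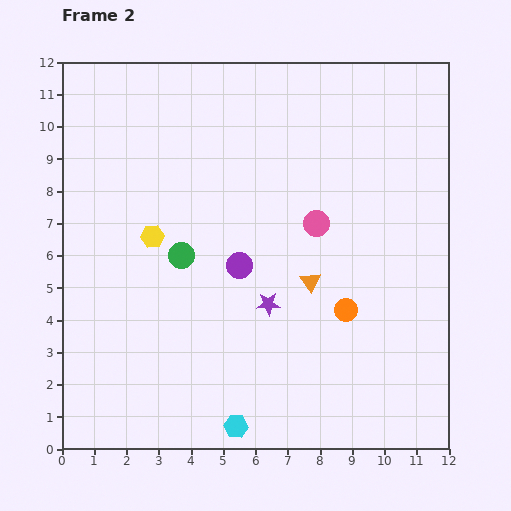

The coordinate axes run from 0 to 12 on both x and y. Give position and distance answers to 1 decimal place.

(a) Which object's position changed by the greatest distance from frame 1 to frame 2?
the cyan hexagon

(moved 4.5; next 4.1)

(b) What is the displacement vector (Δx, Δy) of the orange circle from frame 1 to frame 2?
(-1.5, -3.8)

The orange circle was at (10.3, 8.1) in frame 1 and (8.8, 4.3) in frame 2.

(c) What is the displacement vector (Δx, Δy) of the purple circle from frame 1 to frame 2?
(-3.4, 0.5)

The purple circle was at (8.9, 5.2) in frame 1 and (5.5, 5.7) in frame 2.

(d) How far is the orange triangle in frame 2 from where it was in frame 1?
3.8

The orange triangle moved from (5.7, 8.4) to (7.7, 5.2), a distance of √(2.0² + 3.2²) ≈ 3.8.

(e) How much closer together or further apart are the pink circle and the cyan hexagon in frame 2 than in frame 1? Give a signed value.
+0.8

Distance in frame 1: 6.0. Distance in frame 2: 6.8.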